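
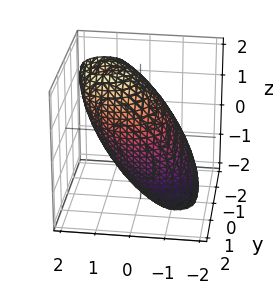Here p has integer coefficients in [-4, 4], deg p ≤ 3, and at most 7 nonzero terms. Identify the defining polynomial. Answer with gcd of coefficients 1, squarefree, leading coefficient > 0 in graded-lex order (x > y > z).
The degree is 2 — no degree-1 surface has this shape.
The integer polynomial consistent with all of this is the stated p.

2*x^2 - 2*x*z + 2*y^2 + z^2 - 3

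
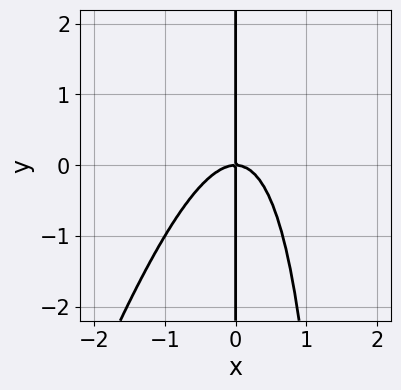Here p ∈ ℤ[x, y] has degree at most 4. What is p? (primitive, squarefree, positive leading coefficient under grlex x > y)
3*x^3 - x^2*y + 2*x*y

(a) Degree: a generic line meets the curve in up to 3 points, so deg p = 3.
(b) Reading off the gridlines: it crosses the x-axis at the gridline x = 0; the visible y-axis segment lies entirely on the curve.
(c) Matching integer coefficients to the picture gives p.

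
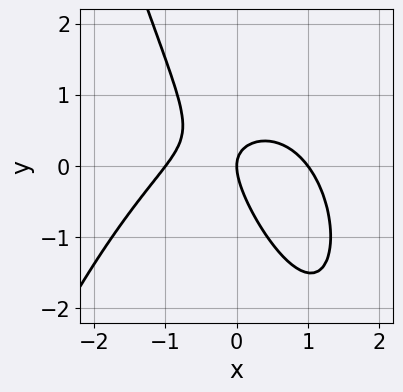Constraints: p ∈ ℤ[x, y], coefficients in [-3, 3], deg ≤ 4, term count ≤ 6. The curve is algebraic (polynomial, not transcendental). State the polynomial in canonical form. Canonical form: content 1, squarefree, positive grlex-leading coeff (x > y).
1. Degree: the shape is more complex than any degree-2 curve, so deg p = 3.
2. Against the integer gridlines: among the integer gridlines, it crosses the x-axis at x ∈ {-1, 0, 1}; it meets the y-axis at y = 0 (among the integer gridlines).
3. Together with the visible shape, these determine p as stated.

2*x^3 + 3*x*y + 2*y^2 - 2*x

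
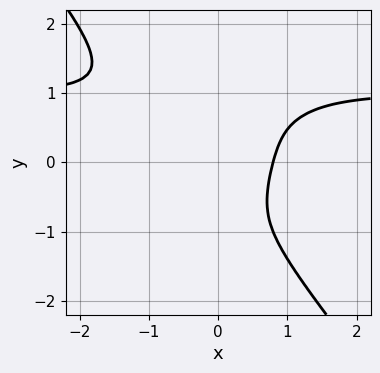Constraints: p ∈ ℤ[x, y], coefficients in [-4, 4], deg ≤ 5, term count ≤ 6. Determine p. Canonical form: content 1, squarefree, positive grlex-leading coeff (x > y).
(a) Degree: the shape is more complex than any degree-3 curve, so deg p = 4.
(b) Observable constraints: the curve avoids every integer y-axis point in the box.
(c) Putting this together gives p.

2*x^3*y + y^4 - 2*x^3 + 1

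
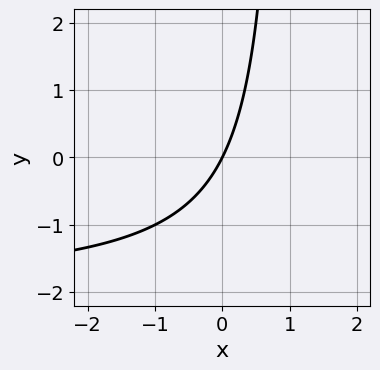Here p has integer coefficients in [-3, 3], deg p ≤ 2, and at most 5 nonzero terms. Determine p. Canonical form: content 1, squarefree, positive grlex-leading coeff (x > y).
1. deg p = 2.
2. From the visible intercepts: it meets the y-axis at y = 0 (among the integer gridlines); it crosses the x-axis at the gridline x = 0.
3. These observations pin down the coefficients.

x*y + 2*x - y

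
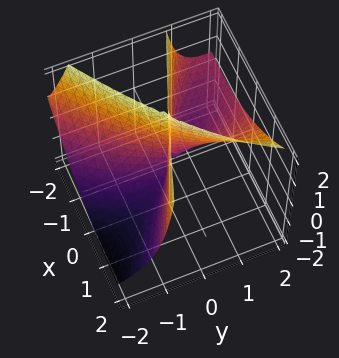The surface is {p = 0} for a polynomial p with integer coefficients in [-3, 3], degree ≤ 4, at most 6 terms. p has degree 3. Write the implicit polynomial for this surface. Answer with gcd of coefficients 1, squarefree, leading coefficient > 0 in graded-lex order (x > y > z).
1. The degree is 3 — a generic line meets the surface in up to 3 points.
2. Against the integer gridlines: it meets the y-axis at y = 0 (among the integer gridlines); the visible z-axis segment lies entirely on the surface.
3. Fitting integer coefficients to these (and the overall shape) gives p.

y^3 - 3*y^2*z + 2*x^2 + 3*x*y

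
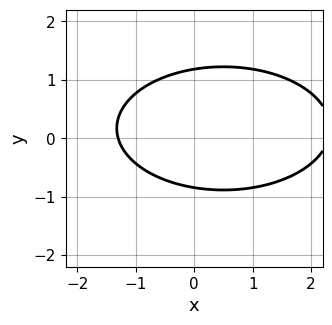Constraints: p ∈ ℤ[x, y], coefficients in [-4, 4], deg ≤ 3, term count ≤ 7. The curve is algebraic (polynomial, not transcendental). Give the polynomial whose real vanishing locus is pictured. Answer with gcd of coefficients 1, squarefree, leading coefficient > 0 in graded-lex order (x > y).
(a) deg p = 2. No degree-1 curve has this shape.
(b) Putting this together gives p.

x^2 + 3*y^2 - x - y - 3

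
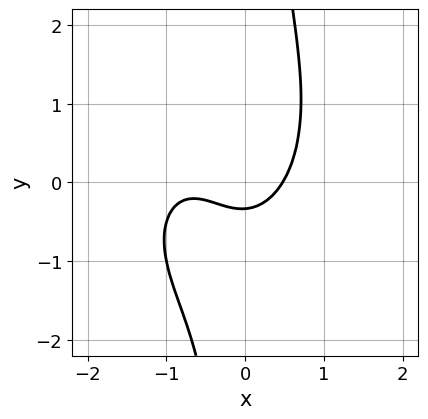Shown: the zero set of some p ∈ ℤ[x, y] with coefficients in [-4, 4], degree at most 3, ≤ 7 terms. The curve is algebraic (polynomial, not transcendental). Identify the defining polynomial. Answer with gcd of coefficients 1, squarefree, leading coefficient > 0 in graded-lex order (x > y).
1. The degree is 3 — the shape is more complex than any degree-2 curve.
2. Solving for integer coefficients yields p as stated.

3*x^3 + 2*x*y^2 + 3*x^2 - 3*y - 1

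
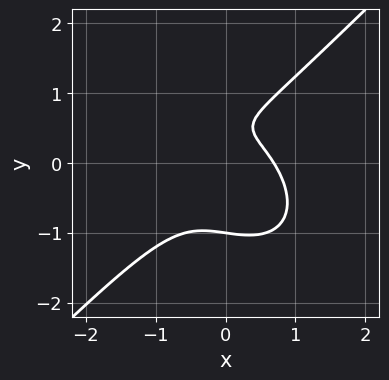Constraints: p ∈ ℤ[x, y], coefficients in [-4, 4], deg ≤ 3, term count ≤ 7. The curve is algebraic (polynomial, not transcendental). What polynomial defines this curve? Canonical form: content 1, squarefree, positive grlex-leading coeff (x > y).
deg p = 3.
Reading off the gridlines: it crosses the y-axis at the gridline y = -1.
Together with the visible shape, these determine p as stated.

3*x^3 - 3*y^3 + x*y + 2*y - 1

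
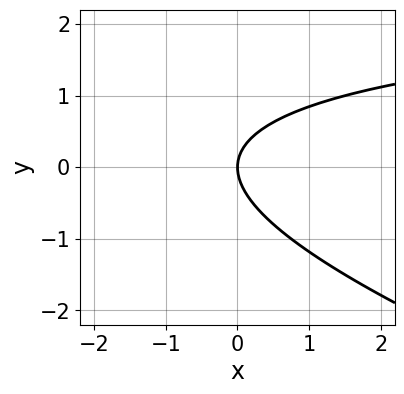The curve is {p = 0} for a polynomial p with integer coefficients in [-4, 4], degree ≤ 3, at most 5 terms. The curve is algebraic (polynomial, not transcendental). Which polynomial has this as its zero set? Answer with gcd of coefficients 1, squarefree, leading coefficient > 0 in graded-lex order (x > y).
(a) The degree is 2 — no degree-1 curve has this shape.
(b) From the axis intercepts and sections: one y-axis crossing is at y = 0; one x-axis crossing is at x = 0.
(c) Matching integer coefficients to the picture gives p.

x*y + 3*y^2 - 3*x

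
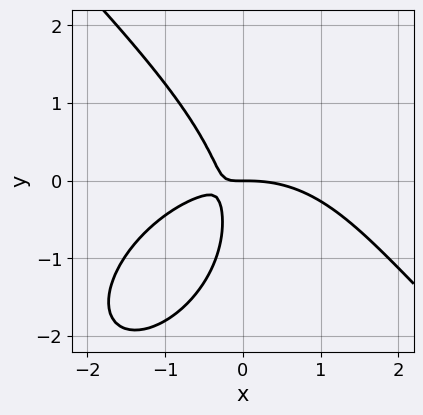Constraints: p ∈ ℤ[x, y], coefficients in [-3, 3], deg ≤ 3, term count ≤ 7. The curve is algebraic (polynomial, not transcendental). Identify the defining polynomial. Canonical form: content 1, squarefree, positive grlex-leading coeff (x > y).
x^3 + y^3 + 3*x*y + y^2 + y

1. Degree: a generic line meets the curve in up to 3 points, so deg p = 3.
2. From the visible intercepts: it crosses the y-axis at the gridline y = 0; one x-axis crossing is at x = 0.
3. Fitting integer coefficients to these (and the overall shape) gives p.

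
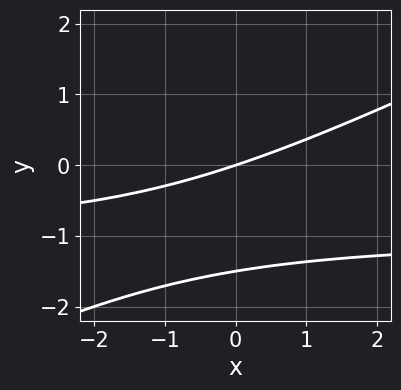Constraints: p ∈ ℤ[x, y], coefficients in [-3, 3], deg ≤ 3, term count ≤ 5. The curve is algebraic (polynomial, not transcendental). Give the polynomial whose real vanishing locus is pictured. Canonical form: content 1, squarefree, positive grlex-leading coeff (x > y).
1. Degree: the shape is more complex than any degree-1 curve, so deg p = 2.
2. Observable constraints: one y-axis crossing is at y = 0; it meets the x-axis at x = 0 (among the integer gridlines).
3. Putting this together gives p.

x*y - 2*y^2 + x - 3*y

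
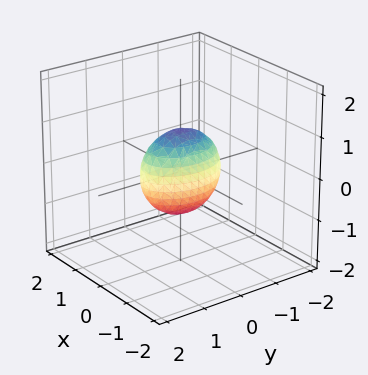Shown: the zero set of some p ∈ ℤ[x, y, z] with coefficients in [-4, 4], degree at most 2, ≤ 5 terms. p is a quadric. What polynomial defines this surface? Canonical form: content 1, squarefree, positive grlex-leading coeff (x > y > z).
2*x^2 + y^2 + z^2 - 1

1. deg p = 2. A closed, bounded, convex surface; a quadric.
2. Symmetries: it's symmetric under x → −x, forcing even powers of x; mirror symmetry z ↦ −z ⇒ only even powers of z; it's symmetric under y → −y, forcing even powers of y.
3. Checking where it meets the axes: the y-axis gridline crossings are at y ∈ {-1, 1}; the z-axis gridline crossings are at z ∈ {-1, 1}.
4. Matching integer coefficients to the picture gives p.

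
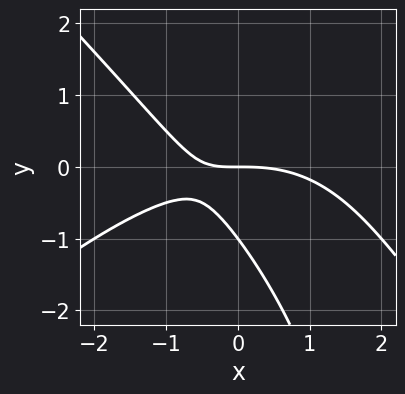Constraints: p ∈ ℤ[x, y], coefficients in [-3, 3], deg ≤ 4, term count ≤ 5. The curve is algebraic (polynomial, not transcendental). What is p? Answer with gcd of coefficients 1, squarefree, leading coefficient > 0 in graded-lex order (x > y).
1. The degree is 3 — no degree-2 curve has this shape.
2. Checking where it meets the axes: it meets the x-axis at x = 0 (among the integer gridlines); among the integer gridlines, it crosses the y-axis at y ∈ {-1, 0}.
3. Putting this together gives p.

x^3 - x*y^2 + 3*x*y + 3*y^2 + 3*y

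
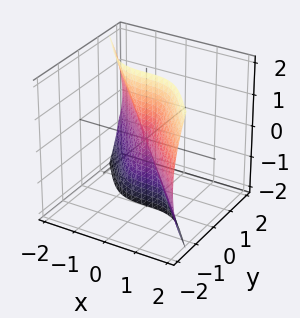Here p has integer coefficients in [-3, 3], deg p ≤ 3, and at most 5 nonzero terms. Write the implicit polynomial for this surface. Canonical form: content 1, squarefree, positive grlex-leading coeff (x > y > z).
x^3 + y^3 + y*z^2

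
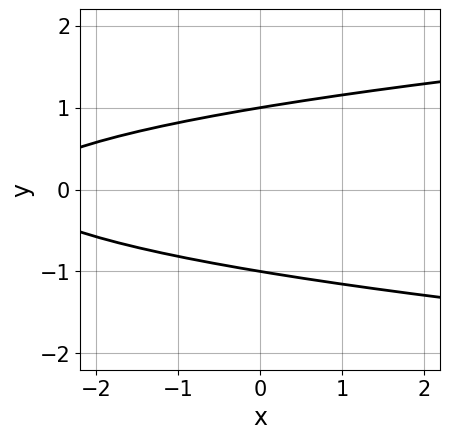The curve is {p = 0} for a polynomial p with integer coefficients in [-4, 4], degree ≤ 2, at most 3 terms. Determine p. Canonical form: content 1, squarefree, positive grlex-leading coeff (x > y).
3*y^2 - x - 3

(a) The degree is 2 — no degree-1 curve has this shape.
(b) Symmetries: it's symmetric under y → −y, forcing even powers of y.
(c) Observable constraints: no x-intercept at any integer in the box; the y-axis gridline crossings are at y ∈ {-1, 1}.
(d) Putting this together gives p.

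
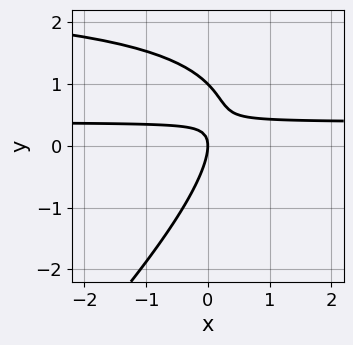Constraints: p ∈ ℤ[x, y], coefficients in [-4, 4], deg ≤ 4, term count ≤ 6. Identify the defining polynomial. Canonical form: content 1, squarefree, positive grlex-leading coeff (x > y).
1. Degree: the shape is more complex than any degree-2 curve, so deg p = 3.
2. From the axis intercepts and sections: it crosses the x-axis at the gridline x = 0; among the integer gridlines, it crosses the y-axis at y ∈ {0, 1}.
3. Solving for integer coefficients yields p as stated.

x*y^2 - y^3 - 3*x*y + y^2 + x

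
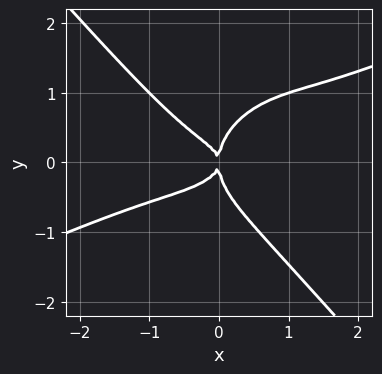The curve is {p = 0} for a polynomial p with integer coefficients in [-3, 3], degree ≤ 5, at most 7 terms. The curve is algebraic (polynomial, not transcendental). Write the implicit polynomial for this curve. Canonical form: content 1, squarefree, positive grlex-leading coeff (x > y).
x^4 - 2*x^3*y - 2*y^4 + 2*x*y^2 + x^2

Degree: the shape is more complex than any degree-3 curve, so deg p = 4.
Checking where it meets the axes: it crosses the y-axis at the gridline y = 0; one x-axis crossing is at x = 0.
Putting this together gives p.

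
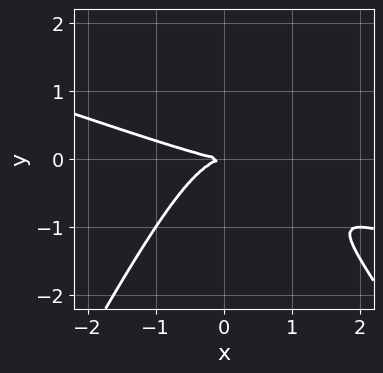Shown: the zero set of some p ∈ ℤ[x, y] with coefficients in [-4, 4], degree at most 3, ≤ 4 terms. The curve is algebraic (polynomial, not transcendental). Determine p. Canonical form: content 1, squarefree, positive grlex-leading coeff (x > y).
x^3 + 3*x^2*y - y^3 + 3*y^2

1. deg p = 3. The shape is more complex than any degree-2 curve.
2. Observable constraints: one x-axis crossing is at x = 0; it meets the y-axis at y = 0 (among the integer gridlines).
3. Fitting integer coefficients to these (and the overall shape) gives p.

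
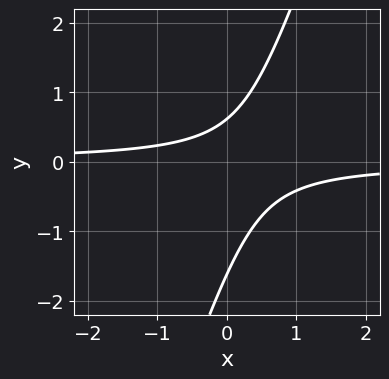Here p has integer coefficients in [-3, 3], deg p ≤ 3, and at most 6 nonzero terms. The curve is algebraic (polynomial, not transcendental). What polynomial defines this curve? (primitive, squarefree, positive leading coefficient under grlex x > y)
3*x*y - y^2 - y + 1

deg p = 2.
Checking where it meets the axes: no x-intercept at any integer in the box.
Assembling these constraints gives the stated polynomial.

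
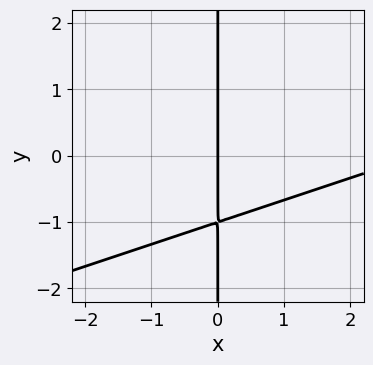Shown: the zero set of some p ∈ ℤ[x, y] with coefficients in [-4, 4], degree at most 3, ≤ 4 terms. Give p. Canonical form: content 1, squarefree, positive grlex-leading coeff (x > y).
The degree is 2 — a generic line meets the curve in up to 2 points.
Against the integer gridlines: the visible y-axis segment lies entirely on the curve; it meets the x-axis at x = 0 (among the integer gridlines).
Assembling these constraints gives the stated polynomial.

x^2 - 3*x*y - 3*x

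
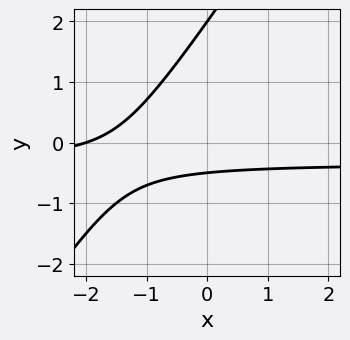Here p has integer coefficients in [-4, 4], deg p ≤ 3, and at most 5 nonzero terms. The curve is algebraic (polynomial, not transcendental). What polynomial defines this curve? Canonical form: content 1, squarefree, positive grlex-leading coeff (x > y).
3*x*y - 2*y^2 + x + 3*y + 2

The degree is 2 — no degree-1 curve has this shape.
Observable constraints: it meets the x-axis at x = -2 (among the integer gridlines); it meets the y-axis at y = 2 (among the integer gridlines).
Matching integer coefficients to the picture gives p.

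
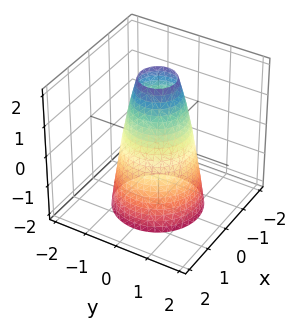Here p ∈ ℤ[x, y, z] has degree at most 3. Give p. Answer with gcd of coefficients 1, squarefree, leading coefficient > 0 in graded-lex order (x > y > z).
3*x^2 + 3*y^2 + z - 3

deg p = 2.
By symmetry, the surface is invariant under rotation about z: p = q(x² + y², z).
Reading off the gridlines: the surface avoids every integer z-axis point in the box; the y-axis gridline crossings are at y ∈ {-1, 1}; the x-axis gridline crossings are at x ∈ {-1, 1}; a circular section at z = 0 has radius exactly 1.
Matching integer coefficients to the picture gives p.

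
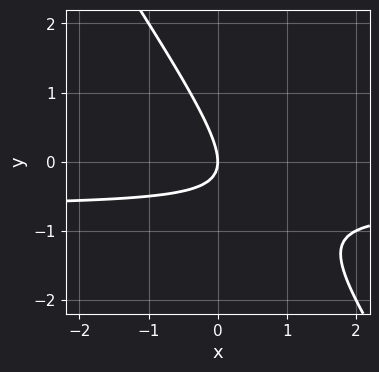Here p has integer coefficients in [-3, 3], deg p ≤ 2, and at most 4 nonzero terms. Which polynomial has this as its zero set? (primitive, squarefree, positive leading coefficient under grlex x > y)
3*x*y + 2*y^2 + 2*x

1. deg p = 2.
2. Against the integer gridlines: it meets the x-axis at x = 0 (among the integer gridlines); it crosses the y-axis at the gridline y = 0.
3. These observations pin down the coefficients.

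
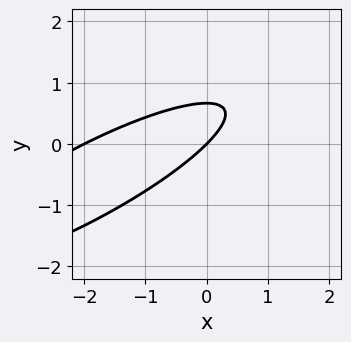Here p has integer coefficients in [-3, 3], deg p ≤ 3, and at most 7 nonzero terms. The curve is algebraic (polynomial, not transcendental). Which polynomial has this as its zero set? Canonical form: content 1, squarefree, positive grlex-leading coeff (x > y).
deg p = 2. The shape is more complex than any degree-1 curve.
Checking where it meets the axes: it meets the y-axis at y = 0 (among the integer gridlines); the x-axis gridline crossings are at x ∈ {-2, 0}.
Fitting integer coefficients to these (and the overall shape) gives p.

x^2 - 3*x*y + 3*y^2 + 2*x - 2*y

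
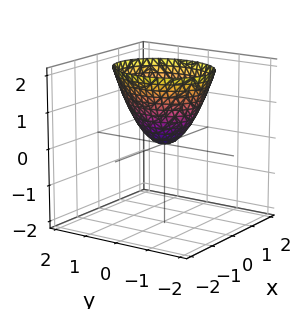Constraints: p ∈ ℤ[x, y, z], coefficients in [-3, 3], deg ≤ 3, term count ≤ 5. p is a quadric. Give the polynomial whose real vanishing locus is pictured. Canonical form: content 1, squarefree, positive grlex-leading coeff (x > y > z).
3*x^2 + 2*y^2 - 2*z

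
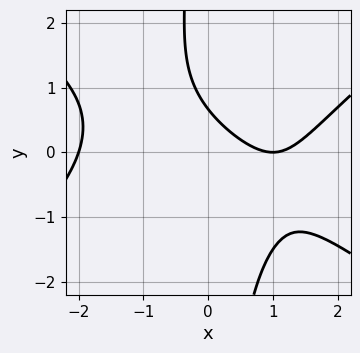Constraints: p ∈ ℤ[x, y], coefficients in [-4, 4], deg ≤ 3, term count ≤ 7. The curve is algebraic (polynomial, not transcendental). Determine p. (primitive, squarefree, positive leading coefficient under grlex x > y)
Degree: a generic line meets the curve in up to 3 points, so deg p = 3.
Against the integer gridlines: the x-axis gridline crossings are at x ∈ {-2, 1}.
Solving for integer coefficients yields p as stated.

x^3 - 2*x*y^2 - 3*x - 3*y + 2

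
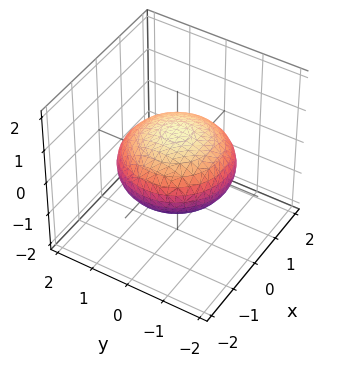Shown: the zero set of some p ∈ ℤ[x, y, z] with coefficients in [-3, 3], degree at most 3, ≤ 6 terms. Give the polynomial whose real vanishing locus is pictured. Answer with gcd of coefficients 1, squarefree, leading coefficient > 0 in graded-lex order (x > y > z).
First, degree: bounded and convex; a quadric, so deg p = 2.
Next, symmetries: rotational symmetry about the z-axis ⇒ p depends on x, y only through x² + y²; it's symmetric under z → −z, forcing even powers of z.
Then, from the visible intercepts: among the integer gridlines, it crosses the z-axis at z ∈ {-1, 1}; a circular section at z = 0 has radius between 1 and 2.
Finally, solving for integer coefficients yields p as stated.

x^2 + y^2 + 2*z^2 - 2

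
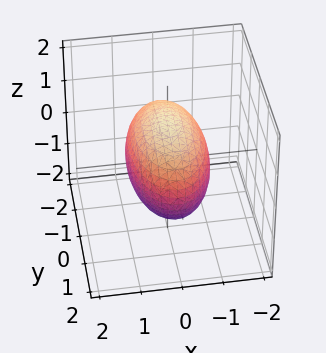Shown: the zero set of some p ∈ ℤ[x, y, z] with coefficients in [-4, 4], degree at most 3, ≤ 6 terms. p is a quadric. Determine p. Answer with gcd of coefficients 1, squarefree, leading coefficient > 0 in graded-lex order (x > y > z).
deg p = 2.
Symmetries: it's symmetric under y → −y, forcing even powers of y; it's symmetric under z → −z, forcing even powers of z; it's symmetric under x → −x, forcing even powers of x.
Against the integer gridlines: the x-axis gridline crossings are at x ∈ {-1, 1}.
Together with the visible shape, these determine p as stated.

3*x^2 + y^2 + 2*z^2 - 3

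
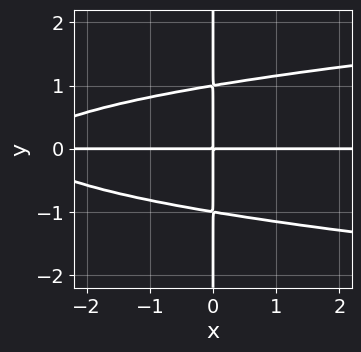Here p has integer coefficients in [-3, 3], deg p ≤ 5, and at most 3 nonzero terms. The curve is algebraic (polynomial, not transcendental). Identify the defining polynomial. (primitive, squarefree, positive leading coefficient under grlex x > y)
3*x*y^3 - x^2*y - 3*x*y

First, degree: a generic line meets the curve in up to 4 points, so deg p = 4.
Next, from the visible intercepts: every point of the x-axis in the box is on the curve; every point of the y-axis in the box is on the curve.
Finally, matching integer coefficients to the picture gives p.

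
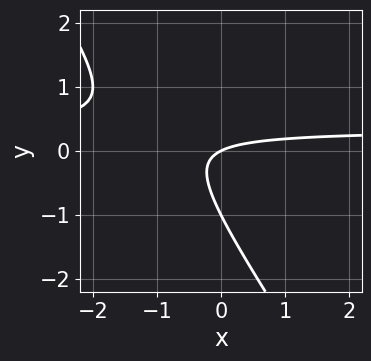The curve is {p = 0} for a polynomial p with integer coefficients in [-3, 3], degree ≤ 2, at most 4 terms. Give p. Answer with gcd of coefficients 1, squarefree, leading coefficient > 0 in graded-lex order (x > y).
(a) deg p = 2. The shape is more complex than any degree-1 curve.
(b) From the axis intercepts and sections: it meets the x-axis at x = 0 (among the integer gridlines); the y-axis gridline crossings are at y ∈ {-1, 0}.
(c) Putting this together gives p.

3*x*y + 2*y^2 - x + 2*y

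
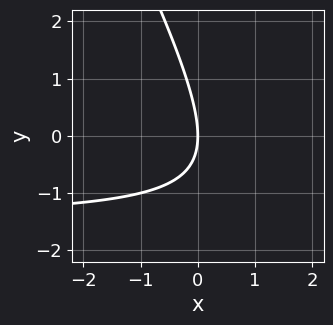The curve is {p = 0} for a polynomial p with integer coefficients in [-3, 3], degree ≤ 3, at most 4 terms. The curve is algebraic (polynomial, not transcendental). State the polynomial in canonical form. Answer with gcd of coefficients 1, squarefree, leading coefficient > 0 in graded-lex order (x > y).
The degree is 2 — no degree-1 curve has this shape.
Checking where it meets the axes: it meets the x-axis at x = 0 (among the integer gridlines); one y-axis crossing is at y = 0.
Putting this together gives p.

2*x*y + y^2 + 3*x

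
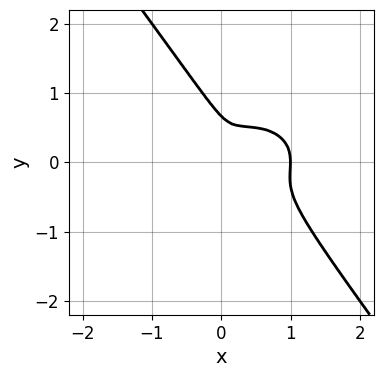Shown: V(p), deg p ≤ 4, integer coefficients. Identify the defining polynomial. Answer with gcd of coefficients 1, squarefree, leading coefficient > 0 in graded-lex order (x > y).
(a) deg p = 3.
(b) From the axis intercepts and sections: it meets the x-axis at x = 1 (among the integer gridlines).
(c) Together with the visible shape, these determine p as stated.

2*x^3 + 3*x*y^2 + 3*y^3 - 2*x^2 - 2*y^2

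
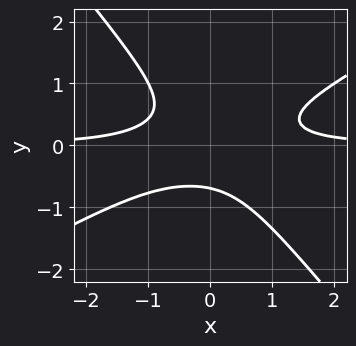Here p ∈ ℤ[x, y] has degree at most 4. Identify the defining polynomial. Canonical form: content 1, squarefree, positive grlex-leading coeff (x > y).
2*x^2*y - 2*x*y^2 - 3*y^3 - 1

First, the degree is 3 — no degree-2 curve has this shape.
Then, from the axis intercepts and sections: no x-intercept at any integer in the box.
Finally, assembling these constraints gives the stated polynomial.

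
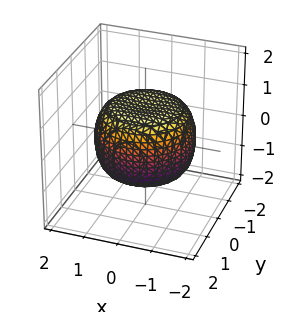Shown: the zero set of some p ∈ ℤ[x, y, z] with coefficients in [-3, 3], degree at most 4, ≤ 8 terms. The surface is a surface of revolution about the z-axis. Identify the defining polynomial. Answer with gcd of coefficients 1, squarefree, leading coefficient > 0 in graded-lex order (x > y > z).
Degree: the shape is more complex than any degree-3 surface, so deg p = 4.
Symmetries: every cross-section ⟂ z is a circle, so x, y appear only via x² + y².
From the axis intercepts and sections: a circular section at z = 1 has radius exactly 1; among the integer gridlines, it crosses the z-axis at z ∈ {-1, 1}.
Matching integer coefficients to the picture gives p.

x^4 + 2*x^2*y^2 + y^4 - x^2 - y^2 + 2*z^2 - 2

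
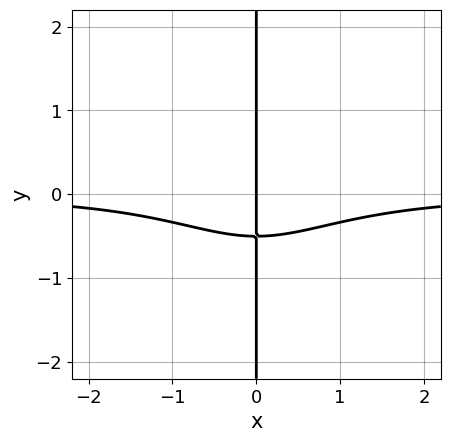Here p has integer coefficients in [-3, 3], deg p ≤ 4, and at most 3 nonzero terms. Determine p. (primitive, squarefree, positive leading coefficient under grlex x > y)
x^3*y + 2*x*y + x

1. Degree: no degree-3 curve has this shape, so deg p = 4.
2. From the visible intercepts: one x-axis crossing is at x = 0; the visible y-axis segment lies entirely on the curve.
3. Fitting integer coefficients to these (and the overall shape) gives p.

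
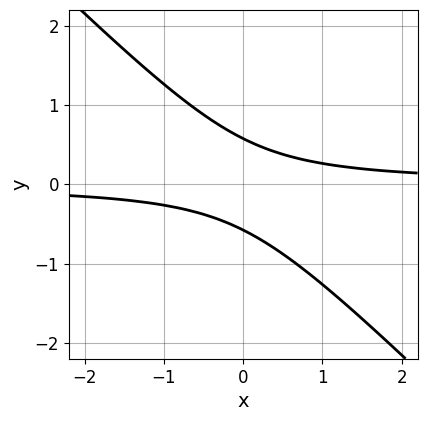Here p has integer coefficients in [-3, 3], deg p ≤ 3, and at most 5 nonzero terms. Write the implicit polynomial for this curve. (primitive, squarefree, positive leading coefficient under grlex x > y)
3*x*y + 3*y^2 - 1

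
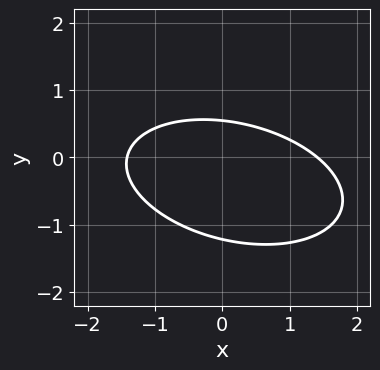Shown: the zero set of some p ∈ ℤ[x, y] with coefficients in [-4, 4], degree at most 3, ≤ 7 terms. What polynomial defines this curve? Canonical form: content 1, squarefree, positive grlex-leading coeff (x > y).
First, degree: a generic line meets the curve in up to 2 points, so deg p = 2.
Finally, matching integer coefficients to the picture gives p.

x^2 + x*y + 3*y^2 + 2*y - 2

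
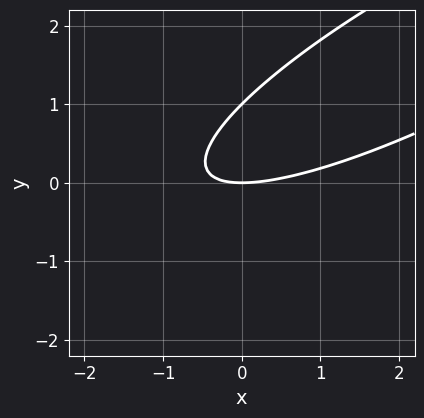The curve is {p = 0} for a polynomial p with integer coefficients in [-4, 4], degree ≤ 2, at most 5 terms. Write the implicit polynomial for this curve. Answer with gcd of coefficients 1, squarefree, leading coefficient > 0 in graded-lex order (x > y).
x^2 - 3*x*y + 3*y^2 - 3*y

First, deg p = 2.
Then, observable constraints: the y-axis gridline crossings are at y ∈ {0, 1}; it crosses the x-axis at the gridline x = 0.
Finally, the integer polynomial consistent with all of this is the stated p.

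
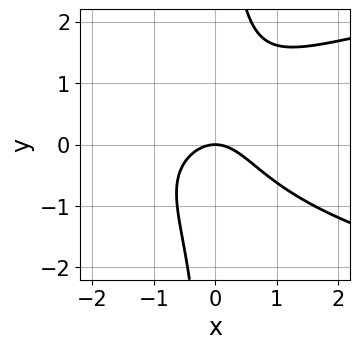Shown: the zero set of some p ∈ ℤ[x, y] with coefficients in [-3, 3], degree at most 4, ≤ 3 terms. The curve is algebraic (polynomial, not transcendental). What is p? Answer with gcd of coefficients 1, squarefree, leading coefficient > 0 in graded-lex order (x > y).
x*y^2 - x^2 - y

1. deg p = 3.
2. Reading off the gridlines: one x-axis crossing is at x = 0; one y-axis crossing is at y = 0.
3. Solving for integer coefficients yields p as stated.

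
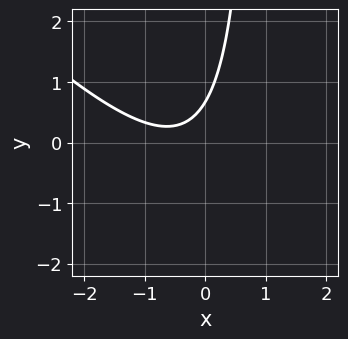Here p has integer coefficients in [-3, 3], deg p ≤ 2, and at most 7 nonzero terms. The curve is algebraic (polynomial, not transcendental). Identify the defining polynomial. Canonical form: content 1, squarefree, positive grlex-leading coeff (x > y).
3*x^2 + 3*x*y + 3*x - 3*y + 2

The degree is 2 — no degree-1 curve has this shape.
Against the integer gridlines: the curve avoids every integer x-axis point in the box.
Solving for integer coefficients yields p as stated.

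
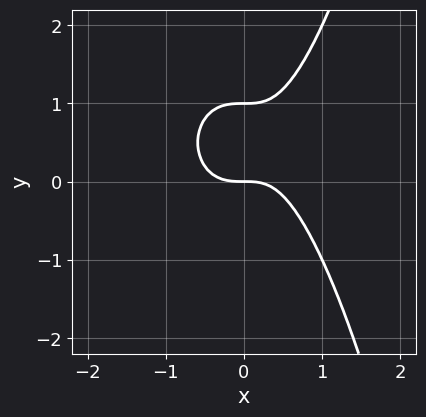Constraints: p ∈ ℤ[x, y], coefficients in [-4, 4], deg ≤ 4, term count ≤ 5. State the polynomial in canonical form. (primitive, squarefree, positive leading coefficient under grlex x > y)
1. deg p = 4. The shape is more complex than any degree-3 curve.
2. Reading off the gridlines: one x-axis crossing is at x = 0; the y-axis gridline crossings are at y ∈ {0, 1}.
3. Together with the visible shape, these determine p as stated.

x^4 + 3*x^3 - 2*y^2 + 2*y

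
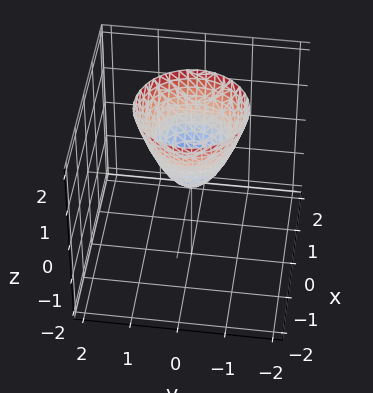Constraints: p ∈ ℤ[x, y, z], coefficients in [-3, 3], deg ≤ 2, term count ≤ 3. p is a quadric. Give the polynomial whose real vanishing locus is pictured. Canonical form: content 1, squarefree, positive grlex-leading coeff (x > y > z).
3*x^2 + 3*y^2 - 2*z

First, deg p = 2.
Then, by symmetry, the surface is invariant under rotation about z: p = q(x² + y², z).
Then, against the integer gridlines: it crosses the z-axis at the gridline z = 0; it crosses the x-axis at the gridline x = 0.
Finally, assembling these constraints gives the stated polynomial.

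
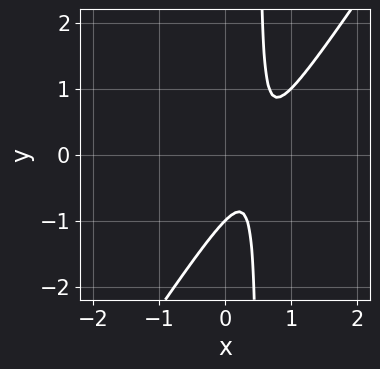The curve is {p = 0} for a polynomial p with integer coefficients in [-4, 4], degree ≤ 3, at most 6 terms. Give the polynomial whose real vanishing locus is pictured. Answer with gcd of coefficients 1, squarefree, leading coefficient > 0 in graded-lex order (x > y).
The degree is 2 — no degree-1 curve has this shape.
From the axis intercepts and sections: no x-intercept at any integer in the box; it crosses the y-axis at the gridline y = -1.
Fitting integer coefficients to these (and the overall shape) gives p.

3*x^2 - 2*x*y - 3*x + y + 1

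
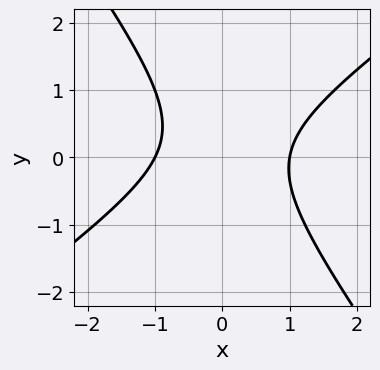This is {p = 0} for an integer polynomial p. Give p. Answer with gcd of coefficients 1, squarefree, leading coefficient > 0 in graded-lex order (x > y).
3*x^2 - 2*x*y - 3*y^2 + y - 3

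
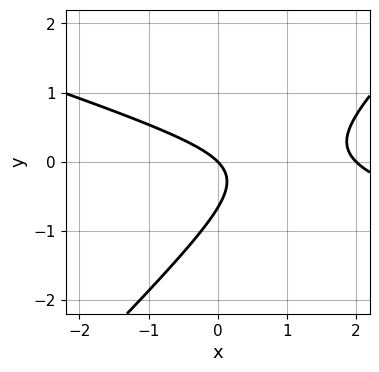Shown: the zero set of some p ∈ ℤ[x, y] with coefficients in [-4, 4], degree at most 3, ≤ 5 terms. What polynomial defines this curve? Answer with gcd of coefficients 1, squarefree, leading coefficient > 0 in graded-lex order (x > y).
x^2 + 2*x*y - 3*y^2 - 2*x - 2*y

(a) Degree: the shape is more complex than any degree-1 curve, so deg p = 2.
(b) Reading off the gridlines: it crosses the y-axis at the gridline y = 0; among the integer gridlines, it crosses the x-axis at x ∈ {0, 2}.
(c) The integer polynomial consistent with all of this is the stated p.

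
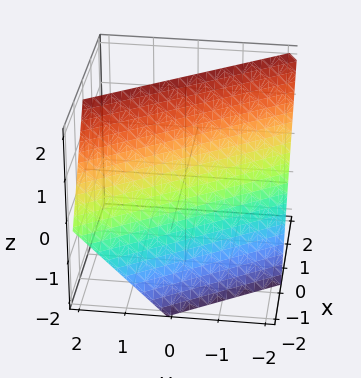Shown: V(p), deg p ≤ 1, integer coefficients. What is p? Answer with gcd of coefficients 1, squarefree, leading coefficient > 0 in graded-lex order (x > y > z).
3*x + 2*y - 2*z + 2

1. The degree is 1 — every cross-section is a straight line — this is a plane.
2. Against the integer gridlines: it crosses the y-axis at the gridline y = -1; it meets the z-axis at z = 1 (among the integer gridlines).
3. Matching integer coefficients to the picture gives p.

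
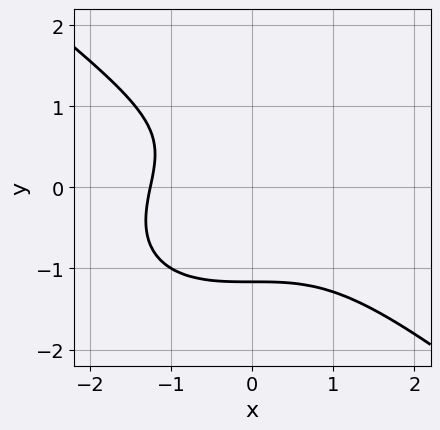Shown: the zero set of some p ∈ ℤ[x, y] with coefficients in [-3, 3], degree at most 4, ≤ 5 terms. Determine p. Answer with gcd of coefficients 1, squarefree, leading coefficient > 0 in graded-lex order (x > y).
The degree is 3 — no degree-2 curve has this shape.
The integer polynomial consistent with all of this is the stated p.

x^3 + 2*y^3 - y + 2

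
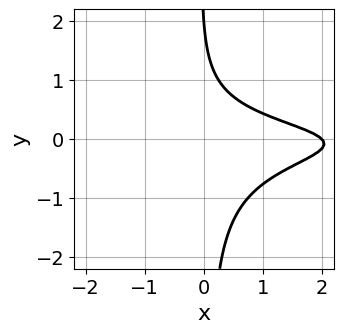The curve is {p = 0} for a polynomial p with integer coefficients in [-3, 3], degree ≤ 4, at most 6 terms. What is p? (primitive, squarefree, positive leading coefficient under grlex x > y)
3*x*y^2 + x + y - 2

First, degree: no degree-2 curve has this shape, so deg p = 3.
Next, reading off the gridlines: one x-axis crossing is at x = 2; it meets the y-axis at y = 2 (among the integer gridlines).
Finally, fitting integer coefficients to these (and the overall shape) gives p.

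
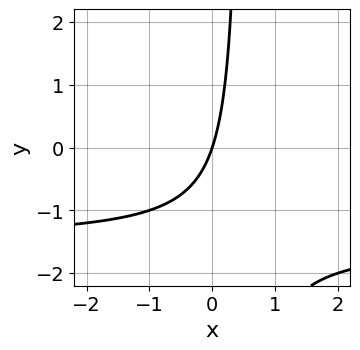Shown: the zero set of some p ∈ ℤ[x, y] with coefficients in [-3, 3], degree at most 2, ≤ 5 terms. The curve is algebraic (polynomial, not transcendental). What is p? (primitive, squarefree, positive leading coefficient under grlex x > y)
2*x*y + 3*x - y

1. deg p = 2. A generic line meets the curve in up to 2 points.
2. Reading off the gridlines: it meets the x-axis at x = 0 (among the integer gridlines); one y-axis crossing is at y = 0.
3. Putting this together gives p.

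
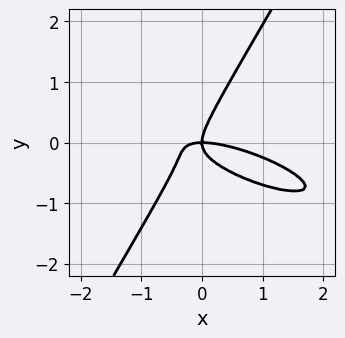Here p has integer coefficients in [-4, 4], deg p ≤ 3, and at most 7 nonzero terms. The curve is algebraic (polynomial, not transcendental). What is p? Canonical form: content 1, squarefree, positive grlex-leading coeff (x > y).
x^3 + 3*x^2*y + 3*x*y^2 - 3*y^3 + 2*x*y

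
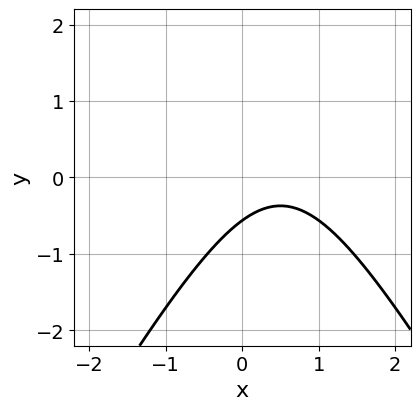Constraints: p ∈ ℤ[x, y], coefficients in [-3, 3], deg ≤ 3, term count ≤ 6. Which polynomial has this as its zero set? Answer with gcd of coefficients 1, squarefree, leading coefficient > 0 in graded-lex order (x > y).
The degree is 2 — no degree-1 curve has this shape.
From the axis intercepts and sections: the curve avoids every integer x-axis point in the box.
Assembling these constraints gives the stated polynomial.

3*x^2 - y^2 - 3*x + 3*y + 2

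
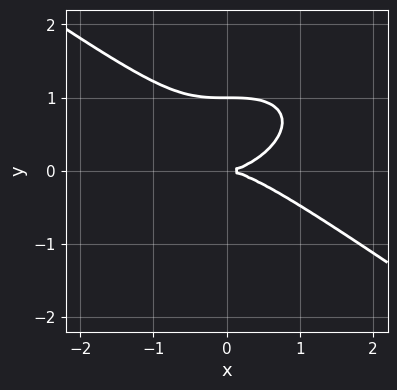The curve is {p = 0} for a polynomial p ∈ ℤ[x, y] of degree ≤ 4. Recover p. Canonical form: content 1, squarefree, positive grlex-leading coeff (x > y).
x^3 + 3*y^3 - 3*y^2

deg p = 3. The shape is more complex than any degree-2 curve.
Against the integer gridlines: the y-axis gridline crossings are at y ∈ {0, 1}; it crosses the x-axis at the gridline x = 0.
Putting this together gives p.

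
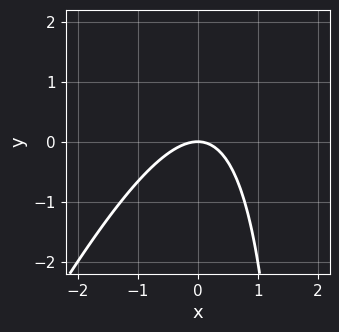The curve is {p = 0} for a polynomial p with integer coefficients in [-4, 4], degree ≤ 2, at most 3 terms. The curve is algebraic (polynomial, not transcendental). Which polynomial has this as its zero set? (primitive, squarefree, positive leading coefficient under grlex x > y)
2*x^2 - x*y + 2*y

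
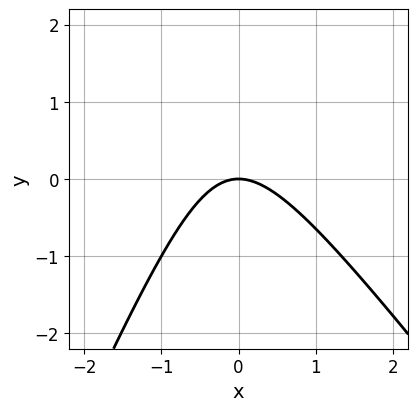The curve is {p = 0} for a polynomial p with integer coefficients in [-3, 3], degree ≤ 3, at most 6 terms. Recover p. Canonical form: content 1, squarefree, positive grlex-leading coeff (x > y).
(a) The degree is 2 — a generic line meets the curve in up to 2 points.
(b) Observable constraints: it crosses the x-axis at the gridline x = 0; it crosses the y-axis at the gridline y = 0.
(c) Matching integer coefficients to the picture gives p.

3*x^2 + x*y - y^2 + 3*y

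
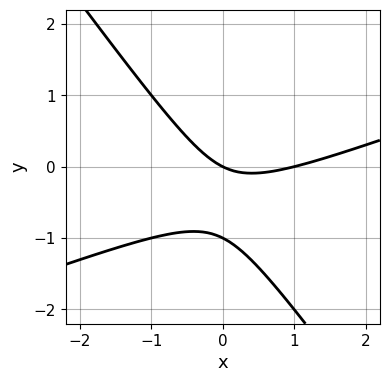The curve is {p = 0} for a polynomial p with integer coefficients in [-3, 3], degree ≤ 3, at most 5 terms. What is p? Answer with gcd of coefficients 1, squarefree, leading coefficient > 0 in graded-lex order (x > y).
x^2 - 2*x*y - 2*y^2 - x - 2*y

The degree is 2 — no degree-1 curve has this shape.
From the visible intercepts: among the integer gridlines, it crosses the y-axis at y ∈ {-1, 0}; among the integer gridlines, it crosses the x-axis at x ∈ {0, 1}.
These observations pin down the coefficients.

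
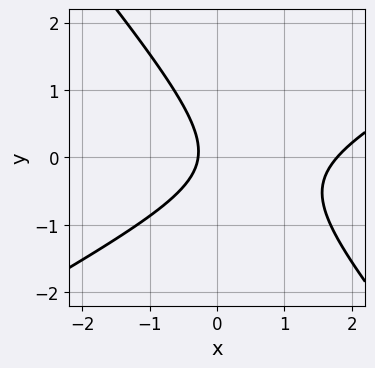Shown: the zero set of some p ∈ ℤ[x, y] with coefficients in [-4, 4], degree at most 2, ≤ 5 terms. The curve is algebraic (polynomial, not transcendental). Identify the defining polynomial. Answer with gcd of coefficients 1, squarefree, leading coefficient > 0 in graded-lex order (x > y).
2*x^2 - 2*x*y - 3*y^2 - 3*x - 1

1. Degree: the shape is more complex than any degree-1 curve, so deg p = 2.
2. Reading off the gridlines: no y-intercept at any integer in the box.
3. Fitting integer coefficients to these (and the overall shape) gives p.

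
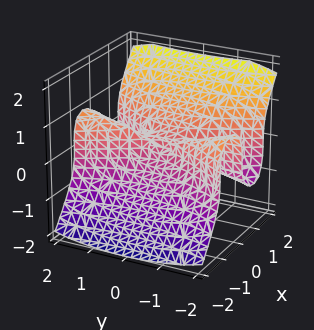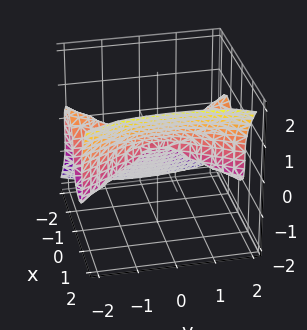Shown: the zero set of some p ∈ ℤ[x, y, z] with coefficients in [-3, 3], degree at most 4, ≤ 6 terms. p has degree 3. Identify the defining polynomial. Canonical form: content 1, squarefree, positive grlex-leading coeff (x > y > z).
3*x^3 - x*y^2 - 3*z^3 + z^2

First, the degree is 3 — the shape is more complex than any degree-2 surface.
Next, checking where it meets the axes: it crosses the z-axis at the gridline z = 0; every point of the y-axis in the box is on the surface; it meets the x-axis at x = 0 (among the integer gridlines).
Finally, assembling these constraints gives the stated polynomial.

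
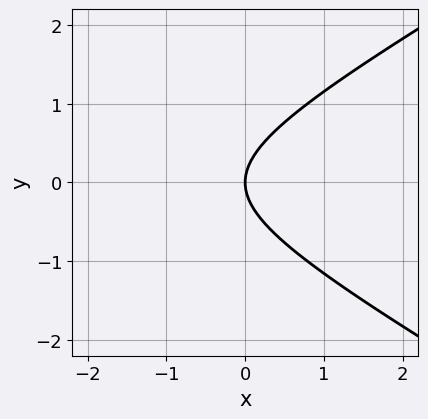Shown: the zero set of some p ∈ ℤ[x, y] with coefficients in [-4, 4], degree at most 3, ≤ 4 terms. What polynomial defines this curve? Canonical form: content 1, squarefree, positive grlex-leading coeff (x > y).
x^2 - 3*y^2 + 3*x

The degree is 2 — a generic line meets the curve in up to 2 points.
Symmetries: mirror symmetry y ↦ −y ⇒ only even powers of y.
From the visible intercepts: it crosses the y-axis at the gridline y = 0; it meets the x-axis at x = 0 (among the integer gridlines).
Solving for integer coefficients yields p as stated.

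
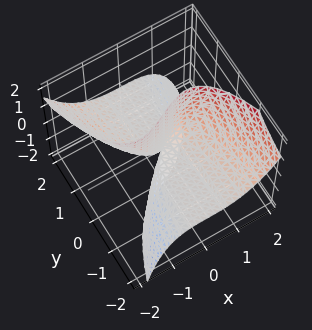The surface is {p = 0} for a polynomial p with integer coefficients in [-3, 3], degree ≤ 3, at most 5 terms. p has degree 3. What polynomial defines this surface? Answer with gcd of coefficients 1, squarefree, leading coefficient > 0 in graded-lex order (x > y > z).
x^3 - x*z + 2*y*z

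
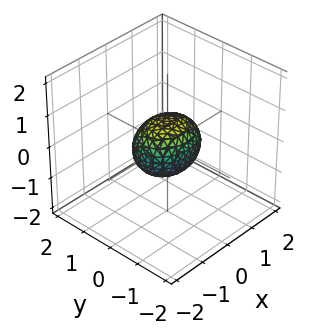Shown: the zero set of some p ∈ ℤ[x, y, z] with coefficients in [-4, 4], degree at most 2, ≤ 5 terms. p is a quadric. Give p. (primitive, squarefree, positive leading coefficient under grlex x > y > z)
First, the degree is 2 — bounded and convex; a quadric.
Then, symmetries: mirror symmetry y ↦ −y ⇒ only even powers of y; the x ↦ −x reflection is a symmetry, so x appears only in even powers; the z ↦ −z reflection is a symmetry, so z appears only in even powers.
Next, from the axis intercepts and sections: the x-axis gridline crossings are at x ∈ {-1, 1}.
Finally, together with the visible shape, these determine p as stated.

2*x^2 + 3*y^2 + 3*z^2 - 2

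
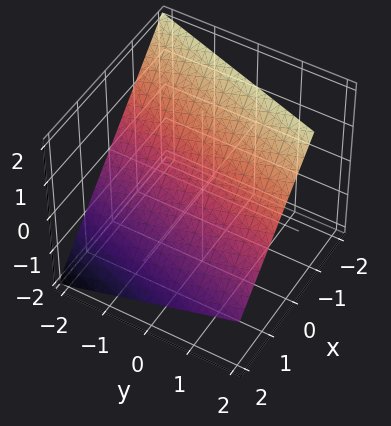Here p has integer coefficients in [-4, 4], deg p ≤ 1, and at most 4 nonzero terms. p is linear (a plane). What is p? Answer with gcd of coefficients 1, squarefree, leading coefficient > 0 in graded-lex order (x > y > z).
First, degree: the surface is flat (a plane), so deg p = 1.
Then, from the visible intercepts: it meets the y-axis at y = -2 (among the integer gridlines).
Finally, together with the visible shape, these determine p as stated.

3*x - y + 3*z - 2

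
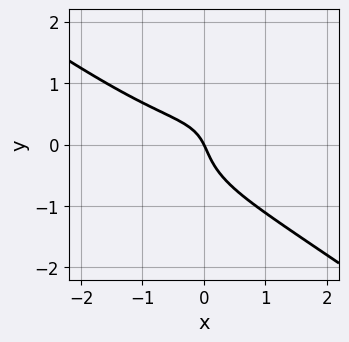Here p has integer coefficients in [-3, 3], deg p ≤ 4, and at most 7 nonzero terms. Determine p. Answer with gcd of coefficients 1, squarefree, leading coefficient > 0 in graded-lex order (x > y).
x^3 + 3*y^3 - 2*x*y + 2*x + y

The degree is 3 — the shape is more complex than any degree-2 curve.
Against the integer gridlines: it meets the y-axis at y = 0 (among the integer gridlines); it meets the x-axis at x = 0 (among the integer gridlines).
Together with the visible shape, these determine p as stated.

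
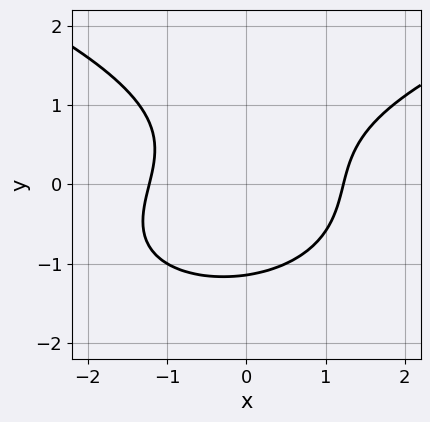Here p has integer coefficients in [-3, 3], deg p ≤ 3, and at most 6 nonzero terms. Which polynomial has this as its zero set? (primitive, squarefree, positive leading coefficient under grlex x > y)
1. The degree is 3 — the shape is more complex than any degree-2 curve.
2. Putting this together gives p.

2*y^3 - 2*x^2 + x*y + 3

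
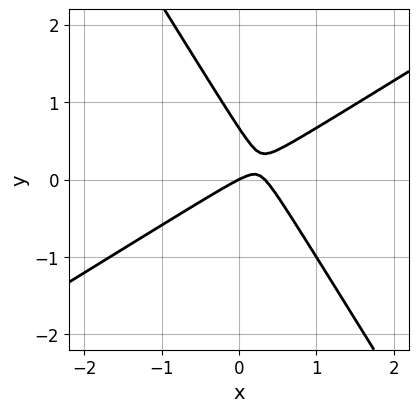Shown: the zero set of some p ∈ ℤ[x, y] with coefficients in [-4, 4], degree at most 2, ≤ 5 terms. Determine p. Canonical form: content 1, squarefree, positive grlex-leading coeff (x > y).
First, the degree is 2 — a generic line meets the curve in up to 2 points.
Next, checking where it meets the axes: it meets the y-axis at y = 0 (among the integer gridlines); one x-axis crossing is at x = 0.
Finally, putting this together gives p.

3*x^2 - 3*x*y - 3*y^2 - x + 2*y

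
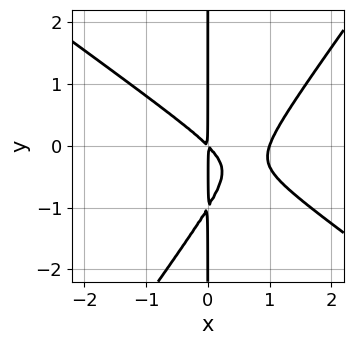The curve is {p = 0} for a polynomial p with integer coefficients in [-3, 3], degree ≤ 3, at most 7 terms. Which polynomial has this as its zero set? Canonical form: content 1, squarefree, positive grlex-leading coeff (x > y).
3*x^3 + 2*x^2*y - 3*x*y^2 - 3*x^2 - 3*x*y

deg p = 3. A generic line meets the curve in up to 3 points.
Observable constraints: it crosses the x-axis at the gridline x = 1; every point of the y-axis in the box is on the curve.
Solving for integer coefficients yields p as stated.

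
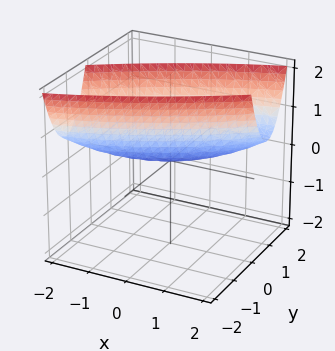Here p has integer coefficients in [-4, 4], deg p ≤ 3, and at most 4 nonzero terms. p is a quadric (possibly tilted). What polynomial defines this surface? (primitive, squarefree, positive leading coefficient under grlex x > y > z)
(a) Degree: the shape is more complex than any degree-1 surface, so deg p = 2.
(b) From the visible intercepts: it meets the x-axis at x = 0 (among the integer gridlines); one z-axis crossing is at z = 0.
(c) Fitting integer coefficients to these (and the overall shape) gives p.

x^2 - 3*x*y + 3*y^2 - 2*z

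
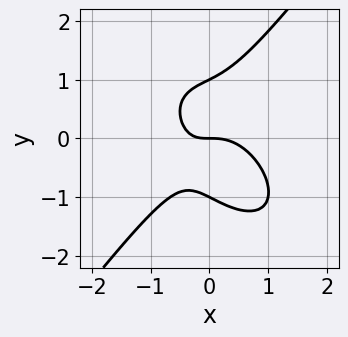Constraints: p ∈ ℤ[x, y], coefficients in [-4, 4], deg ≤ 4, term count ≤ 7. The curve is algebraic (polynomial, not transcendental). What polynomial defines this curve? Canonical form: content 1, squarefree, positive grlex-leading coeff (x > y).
1. Degree: a generic line meets the curve in up to 3 points, so deg p = 3.
2. Observable constraints: among the integer gridlines, it crosses the y-axis at y ∈ {-1, 0, 1}; it crosses the x-axis at the gridline x = 0.
3. Assembling these constraints gives the stated polynomial.

3*x^3 + x^2*y - 2*y^3 + 2*x*y + 2*y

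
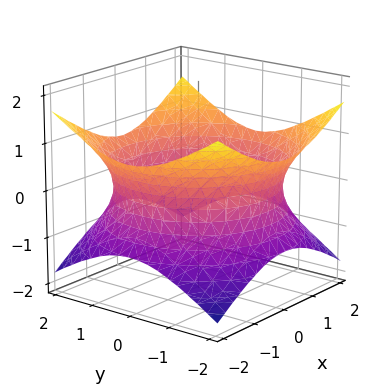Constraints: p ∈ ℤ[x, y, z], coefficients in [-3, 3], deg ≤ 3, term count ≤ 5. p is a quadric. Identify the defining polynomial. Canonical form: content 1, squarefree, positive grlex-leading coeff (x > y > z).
x^2 + y^2 - 2*z^2 - 3

First, degree: one connected sheet with a waist; a quadric, so deg p = 2.
Then, by symmetry, every cross-section ⟂ z is a circle, so x, y appear only via x² + y²; it's symmetric under z → −z, forcing even powers of z.
Next, reading off the gridlines: a circular section at z = 0 has radius between 1 and 2; no z-intercept at any integer in the box.
Finally, together with the visible shape, these determine p as stated.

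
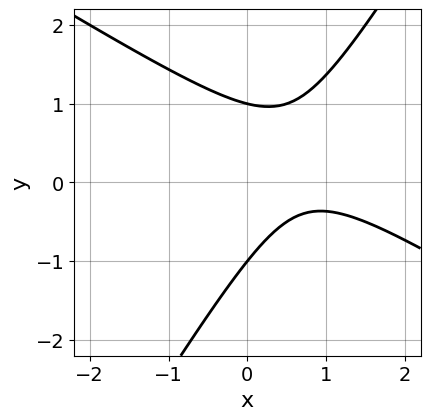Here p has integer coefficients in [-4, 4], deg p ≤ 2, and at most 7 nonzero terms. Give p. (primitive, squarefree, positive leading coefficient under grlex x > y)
2*x^2 + 2*x*y - 2*y^2 - 3*x + 2

1. deg p = 2. A generic line meets the curve in up to 2 points.
2. Checking where it meets the axes: no x-intercept at any integer in the box; among the integer gridlines, it crosses the y-axis at y ∈ {-1, 1}.
3. Matching integer coefficients to the picture gives p.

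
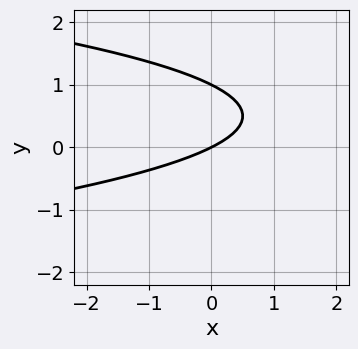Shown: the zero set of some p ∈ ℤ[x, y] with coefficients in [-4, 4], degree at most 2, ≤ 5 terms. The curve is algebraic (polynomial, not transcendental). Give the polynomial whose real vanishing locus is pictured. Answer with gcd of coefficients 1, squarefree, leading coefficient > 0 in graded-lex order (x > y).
First, degree: a generic line meets the curve in up to 2 points, so deg p = 2.
Then, from the axis intercepts and sections: it crosses the x-axis at the gridline x = 0; among the integer gridlines, it crosses the y-axis at y ∈ {0, 1}.
Finally, matching integer coefficients to the picture gives p.

2*y^2 + x - 2*y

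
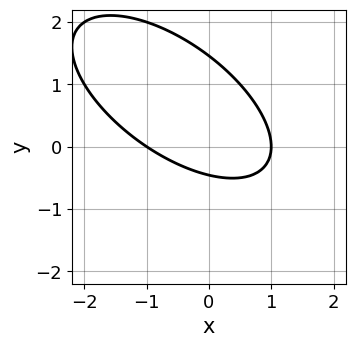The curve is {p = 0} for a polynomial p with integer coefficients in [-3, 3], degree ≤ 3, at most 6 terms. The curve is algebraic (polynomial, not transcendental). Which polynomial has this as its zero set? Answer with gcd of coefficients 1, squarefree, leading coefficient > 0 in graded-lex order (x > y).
2*x^2 + 3*x*y + 3*y^2 - 3*y - 2

1. The degree is 2 — a generic line meets the curve in up to 2 points.
2. Observable constraints: the x-axis gridline crossings are at x ∈ {-1, 1}.
3. Assembling these constraints gives the stated polynomial.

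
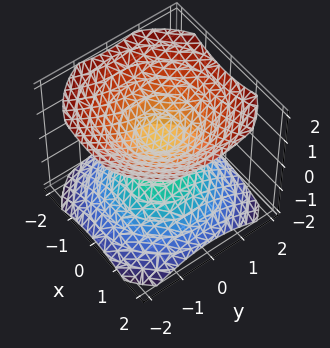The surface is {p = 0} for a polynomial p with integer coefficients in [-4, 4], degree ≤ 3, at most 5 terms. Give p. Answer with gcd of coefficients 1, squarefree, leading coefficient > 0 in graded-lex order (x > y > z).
(a) There are 2 components.
(b) Degree: a generic line meets the surface in up to 2 points, so deg p = 2.
(c) Symmetries: every cross-section ⟂ z is a circle, so x, y appear only via x² + y².
(d) Checking where it meets the axes: the surface avoids every integer x-axis point in the box; a circular section at z = -1 has radius exactly 1.
(e) Matching integer coefficients to the picture gives p.

2*x^2 + 2*y^2 - 3*z^2 + 1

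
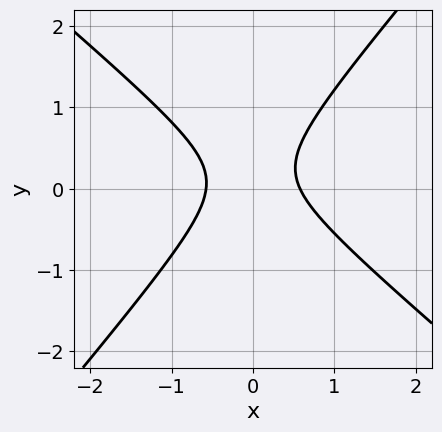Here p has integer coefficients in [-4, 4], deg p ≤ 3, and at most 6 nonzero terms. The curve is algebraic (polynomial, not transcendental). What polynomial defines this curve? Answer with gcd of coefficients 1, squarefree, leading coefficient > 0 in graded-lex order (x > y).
deg p = 2. A generic line meets the curve in up to 2 points.
Against the integer gridlines: no y-intercept at any integer in the box.
Solving for integer coefficients yields p as stated.

3*x^2 + x*y - 3*y^2 + y - 1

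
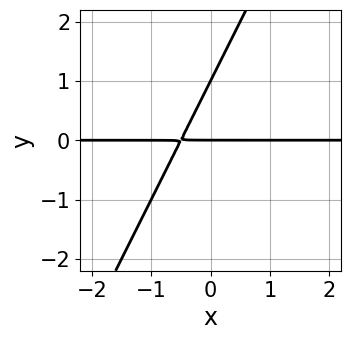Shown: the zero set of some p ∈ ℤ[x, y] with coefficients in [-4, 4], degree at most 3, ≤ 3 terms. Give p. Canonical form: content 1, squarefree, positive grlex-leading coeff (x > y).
The degree is 2 — a generic line meets the curve in up to 2 points.
Observable constraints: the y-axis gridline crossings are at y ∈ {0, 1}; the visible x-axis segment lies entirely on the curve.
These observations pin down the coefficients.

2*x*y - y^2 + y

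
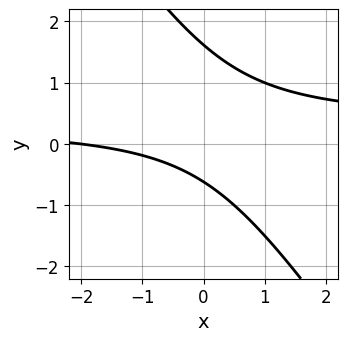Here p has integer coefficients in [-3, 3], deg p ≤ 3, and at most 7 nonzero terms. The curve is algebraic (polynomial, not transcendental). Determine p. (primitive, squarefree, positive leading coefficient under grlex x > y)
1. deg p = 2. A generic line meets the curve in up to 2 points.
2. From the axis intercepts and sections: it meets the x-axis at x = -2 (among the integer gridlines).
3. Assembling these constraints gives the stated polynomial.

3*x*y + 2*y^2 - x - 2*y - 2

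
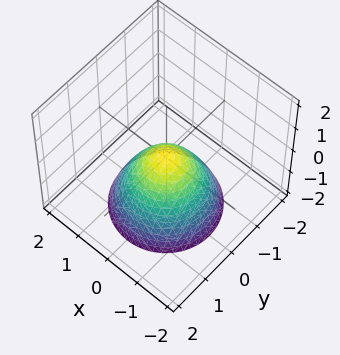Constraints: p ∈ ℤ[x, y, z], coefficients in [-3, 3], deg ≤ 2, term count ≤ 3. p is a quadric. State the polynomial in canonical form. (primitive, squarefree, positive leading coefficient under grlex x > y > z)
First, the degree is 2 — a paraboloid; a quadric.
Next, symmetries: the z-axis is an axis of rotation, so x and y enter only as x² + y².
Next, reading off the gridlines: it crosses the z-axis at the gridline z = 0; a circular section at z = -1 has radius exactly 1; one y-axis crossing is at y = 0.
Finally, together with the visible shape, these determine p as stated.

x^2 + y^2 + z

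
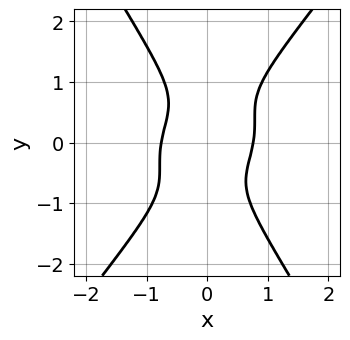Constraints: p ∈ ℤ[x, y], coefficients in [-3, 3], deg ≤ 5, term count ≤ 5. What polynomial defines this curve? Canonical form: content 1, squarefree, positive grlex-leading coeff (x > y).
(a) deg p = 4. The shape is more complex than any degree-3 curve.
(b) Observable constraints: it misses every integer gridline on the y-axis.
(c) Fitting integer coefficients to these (and the overall shape) gives p.

3*x^4 - 2*x^3*y + 3*x^2*y^2 - 2*y^4 - 1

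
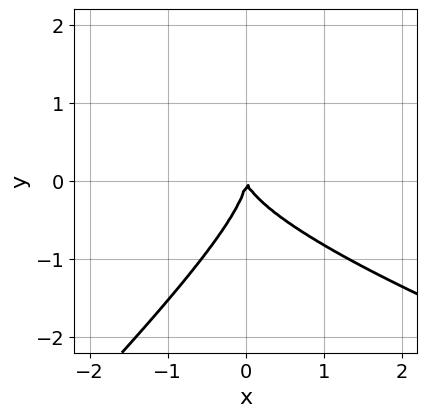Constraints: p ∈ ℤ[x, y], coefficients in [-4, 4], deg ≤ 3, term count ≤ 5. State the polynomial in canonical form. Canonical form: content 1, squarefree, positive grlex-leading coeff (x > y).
x^2*y + 2*x*y^2 - 3*y^3 - 3*x^2 - x*y

1. The degree is 3 — a generic line meets the curve in up to 3 points.
2. From the axis intercepts and sections: it meets the y-axis at y = 0 (among the integer gridlines); one x-axis crossing is at x = 0.
3. Putting this together gives p.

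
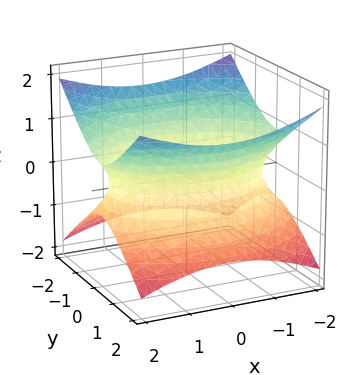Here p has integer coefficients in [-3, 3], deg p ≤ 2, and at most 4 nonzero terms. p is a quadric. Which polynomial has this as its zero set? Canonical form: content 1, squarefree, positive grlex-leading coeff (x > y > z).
1. deg p = 2. One connected sheet with a waist; a quadric.
2. Symmetries: it's symmetric under x → −x, forcing even powers of x; the z ↦ −z reflection is a symmetry, so z appears only in even powers; it's symmetric under y → −y, forcing even powers of y.
3. Reading off the gridlines: it misses every integer gridline on the z-axis.
4. Solving for integer coefficients yields p as stated.

x^2 + 2*y^2 - 3*z^2 - 3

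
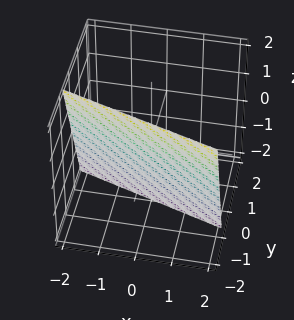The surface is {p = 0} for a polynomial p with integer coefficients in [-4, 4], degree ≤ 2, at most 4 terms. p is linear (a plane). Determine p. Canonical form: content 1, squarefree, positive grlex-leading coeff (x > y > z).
x + 3*y + z + 2

deg p = 1. The surface is flat (a plane).
From the visible intercepts: it crosses the x-axis at the gridline x = -2; it meets the z-axis at z = -2 (among the integer gridlines).
Together with the visible shape, these determine p as stated.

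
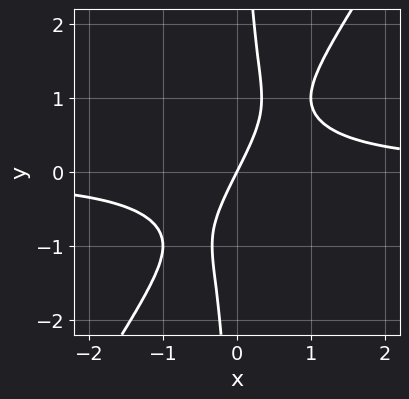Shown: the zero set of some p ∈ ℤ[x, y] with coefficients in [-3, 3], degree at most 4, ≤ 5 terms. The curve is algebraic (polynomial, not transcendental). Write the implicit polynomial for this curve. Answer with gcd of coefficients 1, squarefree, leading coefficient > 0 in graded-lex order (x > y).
1. deg p = 3. No degree-2 curve has this shape.
2. Observable constraints: one x-axis crossing is at x = 0; it crosses the y-axis at the gridline y = 0.
3. Matching integer coefficients to the picture gives p.

3*x^2*y - 2*x*y^2 - 2*x + y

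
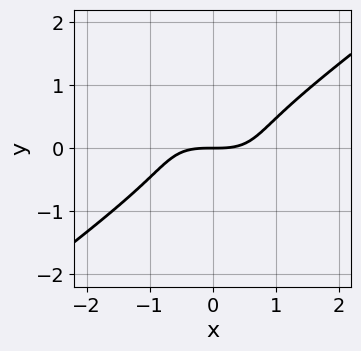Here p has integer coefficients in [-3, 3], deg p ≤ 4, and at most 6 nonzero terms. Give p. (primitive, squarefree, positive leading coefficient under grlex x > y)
x^3 + x^2*y - x*y^2 - 3*y^3 - 2*y

First, degree: no degree-2 curve has this shape, so deg p = 3.
Next, checking where it meets the axes: it crosses the x-axis at the gridline x = 0; it crosses the y-axis at the gridline y = 0.
Finally, fitting integer coefficients to these (and the overall shape) gives p.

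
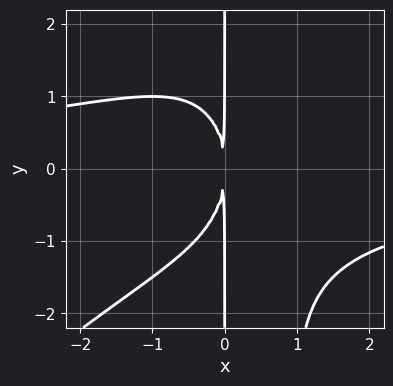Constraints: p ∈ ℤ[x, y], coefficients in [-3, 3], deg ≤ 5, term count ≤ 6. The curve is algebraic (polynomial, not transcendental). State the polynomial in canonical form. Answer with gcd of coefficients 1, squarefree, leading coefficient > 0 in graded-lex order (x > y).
x^3*y - x^2*y^2 + x*y^2 + 3*x^2

1. The degree is 4 — the shape is more complex than any degree-3 curve.
2. Observable constraints: every point of the y-axis in the box is on the curve.
3. Assembling these constraints gives the stated polynomial.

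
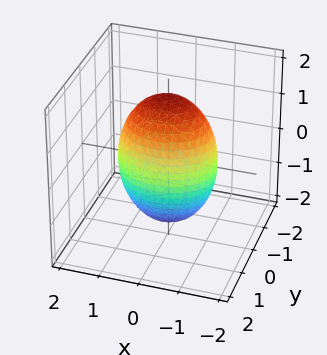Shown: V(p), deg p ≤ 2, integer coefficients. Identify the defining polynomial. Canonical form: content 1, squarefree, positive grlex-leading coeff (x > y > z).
2*x^2 + 3*y^2 + z^2 - 3

The degree is 2 — bounded and convex; a quadric.
Symmetries: mirror symmetry x ↦ −x ⇒ only even powers of x; the y ↦ −y reflection is a symmetry, so y appears only in even powers; mirror symmetry z ↦ −z ⇒ only even powers of z.
Against the integer gridlines: among the integer gridlines, it crosses the y-axis at y ∈ {-1, 1}.
The integer polynomial consistent with all of this is the stated p.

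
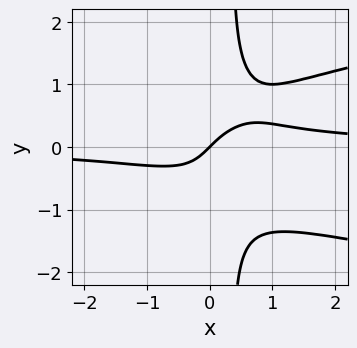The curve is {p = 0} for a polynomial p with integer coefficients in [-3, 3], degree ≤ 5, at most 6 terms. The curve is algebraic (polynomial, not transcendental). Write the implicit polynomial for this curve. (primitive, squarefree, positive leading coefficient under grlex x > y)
3*x*y^3 - 2*x^2*y - y^3 + x - y

deg p = 4.
Reading off the gridlines: it meets the y-axis at y = 0 (among the integer gridlines); one x-axis crossing is at x = 0.
Together with the visible shape, these determine p as stated.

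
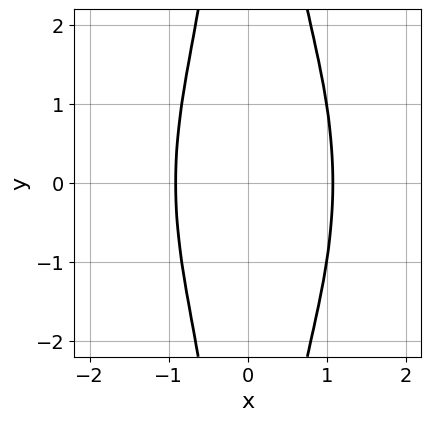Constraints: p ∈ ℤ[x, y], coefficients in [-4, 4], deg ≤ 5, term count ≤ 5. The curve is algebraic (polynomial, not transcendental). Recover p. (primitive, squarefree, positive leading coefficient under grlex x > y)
(a) deg p = 4.
(b) Symmetries: mirror symmetry y ↦ −y ⇒ only even powers of y.
(c) Against the integer gridlines: no y-intercept at any integer in the box.
(d) Together with the visible shape, these determine p as stated.

3*x^4 + x^2*y^2 - x - 3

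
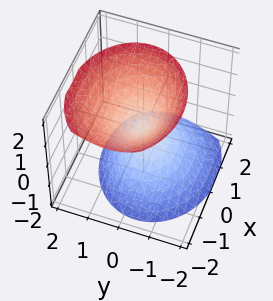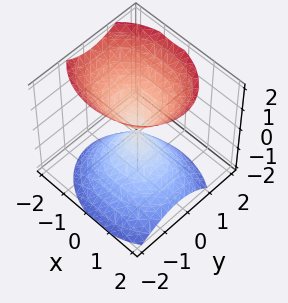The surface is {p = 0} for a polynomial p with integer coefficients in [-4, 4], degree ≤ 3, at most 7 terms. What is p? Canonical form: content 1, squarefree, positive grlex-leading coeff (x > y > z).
2*x^2 + x*z + 3*y^2 - y*z - 2*z^2

First, the picture has 2 separate pieces.
Next, degree: no degree-1 surface has this shape, so deg p = 2.
Next, checking where it meets the axes: it crosses the z-axis at the gridline z = 0; one x-axis crossing is at x = 0.
Finally, matching integer coefficients to the picture gives p.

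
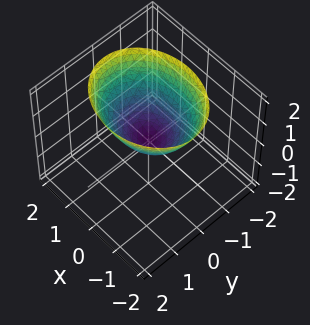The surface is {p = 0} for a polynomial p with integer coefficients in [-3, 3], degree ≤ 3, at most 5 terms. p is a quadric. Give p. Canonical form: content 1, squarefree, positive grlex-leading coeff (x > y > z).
2*x^2 + 3*y^2 - 3*z

The degree is 2 — a single bowl opening along one axis; a quadric.
Symmetries: mirror symmetry y ↦ −y ⇒ only even powers of y; mirror symmetry x ↦ −x ⇒ only even powers of x.
Checking where it meets the axes: it crosses the y-axis at the gridline y = 0; one x-axis crossing is at x = 0; it meets the z-axis at z = 0 (among the integer gridlines).
Assembling these constraints gives the stated polynomial.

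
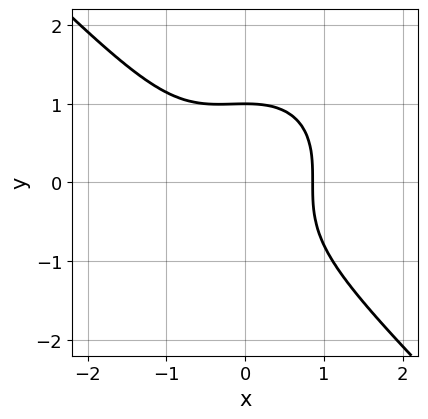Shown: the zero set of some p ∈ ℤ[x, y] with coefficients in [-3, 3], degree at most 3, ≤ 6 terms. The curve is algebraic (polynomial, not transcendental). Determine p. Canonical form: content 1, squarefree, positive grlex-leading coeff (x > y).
deg p = 3. No degree-2 curve has this shape.
Observable constraints: it crosses the y-axis at the gridline y = 1.
Together with the visible shape, these determine p as stated.

2*x^3 + 2*y^3 + x^2 - 2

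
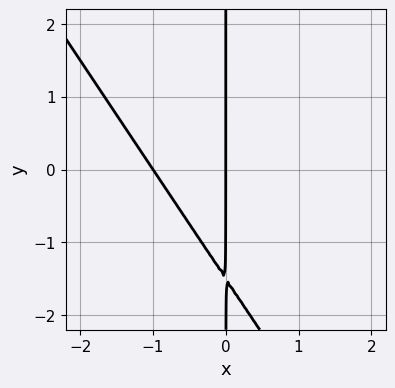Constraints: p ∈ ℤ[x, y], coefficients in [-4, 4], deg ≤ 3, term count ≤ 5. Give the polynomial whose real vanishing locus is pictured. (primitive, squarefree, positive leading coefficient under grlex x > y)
3*x^2 + 2*x*y + 3*x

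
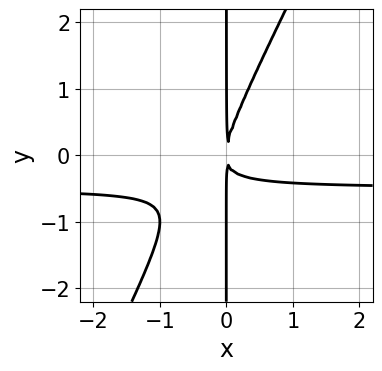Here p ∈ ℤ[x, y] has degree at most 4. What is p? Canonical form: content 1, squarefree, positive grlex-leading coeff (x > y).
2*x^2*y - x*y^2 + x^2

First, deg p = 3.
Then, observable constraints: every point of the y-axis in the box is on the curve.
Finally, matching integer coefficients to the picture gives p.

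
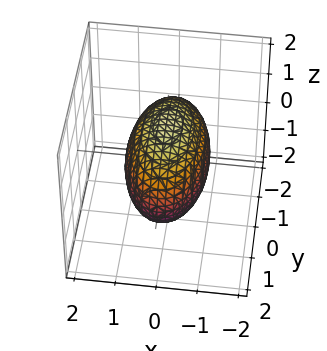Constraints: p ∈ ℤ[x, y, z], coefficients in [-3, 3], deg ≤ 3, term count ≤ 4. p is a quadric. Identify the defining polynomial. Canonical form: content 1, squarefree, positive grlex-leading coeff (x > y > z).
First, the degree is 2 — bounded and convex; a quadric.
Then, symmetries: the z ↦ −z reflection is a symmetry, so z appears only in even powers; the y ↦ −y reflection is a symmetry, so y appears only in even powers; the x ↦ −x reflection is a symmetry, so x appears only in even powers.
Then, checking where it meets the axes: among the integer gridlines, it crosses the x-axis at x ∈ {-1, 1}.
Finally, solving for integer coefficients yields p as stated.

3*x^2 + y^2 + 2*z^2 - 3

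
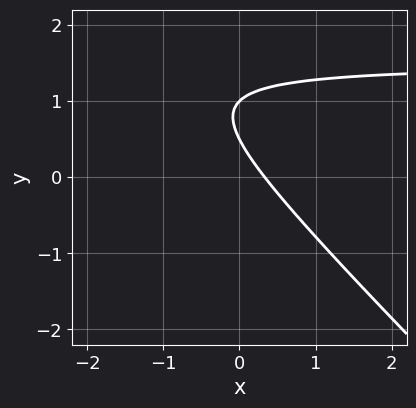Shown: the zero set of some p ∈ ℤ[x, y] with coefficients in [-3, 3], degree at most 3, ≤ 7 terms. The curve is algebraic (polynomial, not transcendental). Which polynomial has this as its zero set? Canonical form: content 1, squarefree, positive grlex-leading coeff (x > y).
(a) Degree: no degree-1 curve has this shape, so deg p = 2.
(b) Checking where it meets the axes: it meets the y-axis at y = 1 (among the integer gridlines).
(c) The integer polynomial consistent with all of this is the stated p.

2*x*y + 2*y^2 - 3*x - 3*y + 1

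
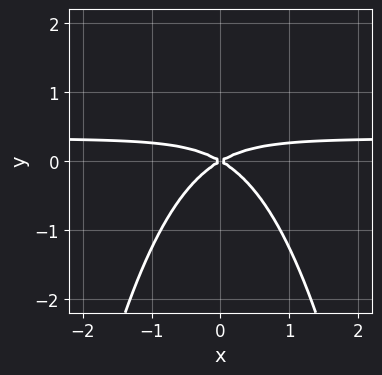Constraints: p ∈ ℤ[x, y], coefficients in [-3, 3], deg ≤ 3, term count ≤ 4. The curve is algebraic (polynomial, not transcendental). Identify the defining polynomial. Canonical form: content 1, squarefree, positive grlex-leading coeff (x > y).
(a) deg p = 3.
(b) Symmetries: mirror symmetry x ↦ −x ⇒ only even powers of x.
(c) Against the integer gridlines: it meets the y-axis at y = 0 (among the integer gridlines); one x-axis crossing is at x = 0.
(d) Putting this together gives p.

3*x^2*y - x^2 + 3*y^2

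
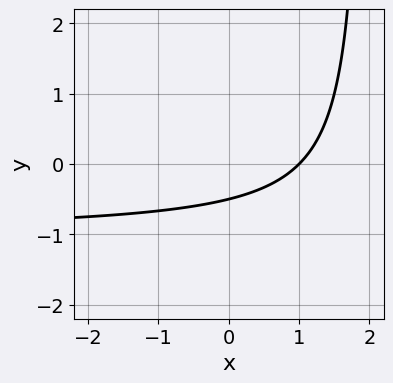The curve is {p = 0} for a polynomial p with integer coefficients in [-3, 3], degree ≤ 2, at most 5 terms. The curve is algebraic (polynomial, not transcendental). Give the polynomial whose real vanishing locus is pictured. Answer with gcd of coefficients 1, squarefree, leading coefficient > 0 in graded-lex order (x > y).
x*y + x - 2*y - 1

deg p = 2.
From the visible intercepts: it crosses the x-axis at the gridline x = 1.
Putting this together gives p.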